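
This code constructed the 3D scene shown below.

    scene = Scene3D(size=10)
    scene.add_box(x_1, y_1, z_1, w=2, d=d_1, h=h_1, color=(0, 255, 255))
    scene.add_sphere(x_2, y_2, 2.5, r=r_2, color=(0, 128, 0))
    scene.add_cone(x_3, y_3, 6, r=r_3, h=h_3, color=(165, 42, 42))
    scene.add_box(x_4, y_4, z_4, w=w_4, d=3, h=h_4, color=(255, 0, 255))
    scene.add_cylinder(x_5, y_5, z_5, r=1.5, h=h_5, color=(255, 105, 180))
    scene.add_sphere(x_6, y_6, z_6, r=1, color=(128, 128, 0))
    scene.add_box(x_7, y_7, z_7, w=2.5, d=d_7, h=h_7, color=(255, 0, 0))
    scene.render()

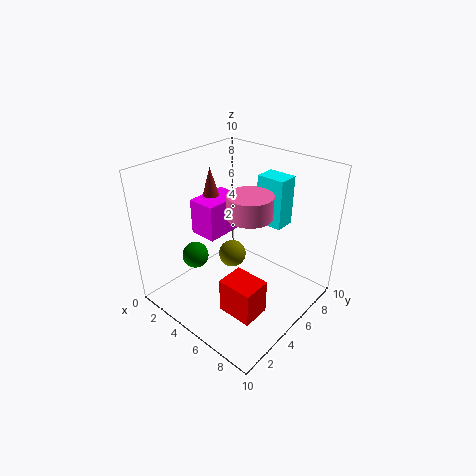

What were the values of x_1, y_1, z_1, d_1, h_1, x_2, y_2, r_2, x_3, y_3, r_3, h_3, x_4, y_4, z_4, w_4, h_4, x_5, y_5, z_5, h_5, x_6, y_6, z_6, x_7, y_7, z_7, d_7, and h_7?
x_1 = 5
y_1 = 7
z_1 = 5.5
d_1 = 1.5
h_1 = 3.5
x_2 = 1.5
y_2 = 4
r_2 = 1
x_3 = 2.5
y_3 = 5
r_3 = 1
h_3 = 3.5
x_4 = 2
y_4 = 3.5
z_4 = 5
w_4 = 2
h_4 = 2.5
x_5 = 6
y_5 = 5
z_5 = 7
h_5 = 1.5
x_6 = 4
y_6 = 5.5
z_6 = 3
x_7 = 5.5
y_7 = 2.5
z_7 = 0.5
d_7 = 2
h_7 = 2.5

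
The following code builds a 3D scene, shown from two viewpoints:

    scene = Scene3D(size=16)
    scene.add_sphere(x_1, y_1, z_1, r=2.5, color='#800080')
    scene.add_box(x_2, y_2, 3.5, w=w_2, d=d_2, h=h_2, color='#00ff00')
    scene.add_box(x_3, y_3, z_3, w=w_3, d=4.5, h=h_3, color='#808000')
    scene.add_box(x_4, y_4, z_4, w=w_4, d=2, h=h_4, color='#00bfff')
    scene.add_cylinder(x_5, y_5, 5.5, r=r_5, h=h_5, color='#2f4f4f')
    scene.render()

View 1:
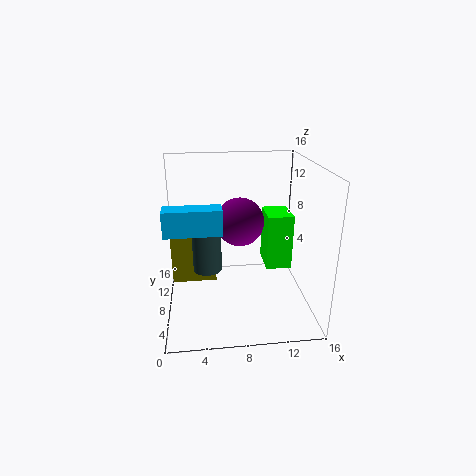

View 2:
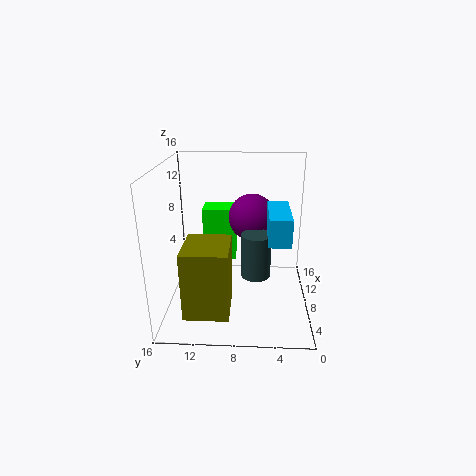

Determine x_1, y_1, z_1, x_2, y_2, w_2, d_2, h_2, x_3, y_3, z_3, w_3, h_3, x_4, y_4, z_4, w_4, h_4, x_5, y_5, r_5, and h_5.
x_1 = 8, y_1 = 6.5, z_1 = 10.5, x_2 = 11.5, y_2 = 8.5, w_2 = 3, d_2 = 4, h_2 = 6.5, x_3 = 0.5, y_3 = 8.5, z_3 = 2.5, w_3 = 5, h_3 = 7, x_4 = 0.5, y_4 = 3, z_4 = 10.5, w_4 = 5.5, h_4 = 2.5, x_5 = 4.5, y_5 = 6, r_5 = 1.5, h_5 = 4.5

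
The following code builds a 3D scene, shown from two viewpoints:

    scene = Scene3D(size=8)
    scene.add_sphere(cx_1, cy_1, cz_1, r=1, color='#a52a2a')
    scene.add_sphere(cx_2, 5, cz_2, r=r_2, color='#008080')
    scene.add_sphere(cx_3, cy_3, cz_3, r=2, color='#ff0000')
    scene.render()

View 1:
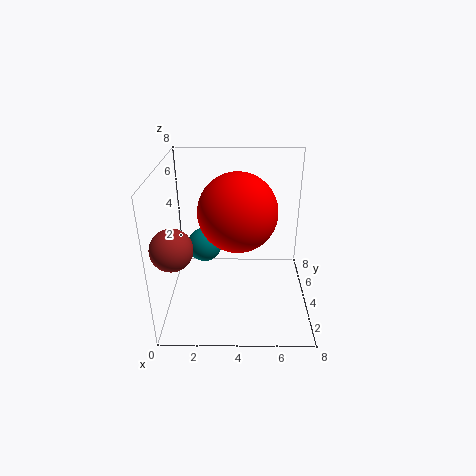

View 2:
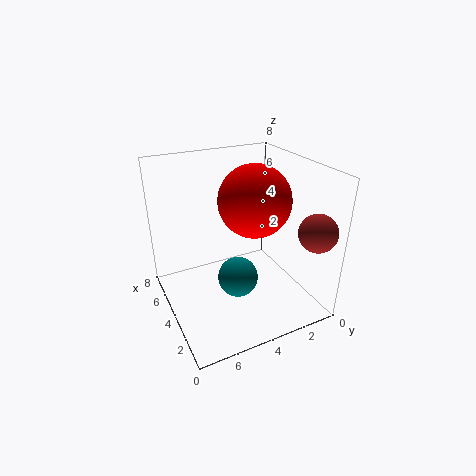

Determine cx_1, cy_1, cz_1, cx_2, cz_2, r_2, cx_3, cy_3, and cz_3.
cx_1 = 1
cy_1 = 1
cz_1 = 5
cx_2 = 2
cz_2 = 3
r_2 = 1
cx_3 = 4
cy_3 = 3
cz_3 = 6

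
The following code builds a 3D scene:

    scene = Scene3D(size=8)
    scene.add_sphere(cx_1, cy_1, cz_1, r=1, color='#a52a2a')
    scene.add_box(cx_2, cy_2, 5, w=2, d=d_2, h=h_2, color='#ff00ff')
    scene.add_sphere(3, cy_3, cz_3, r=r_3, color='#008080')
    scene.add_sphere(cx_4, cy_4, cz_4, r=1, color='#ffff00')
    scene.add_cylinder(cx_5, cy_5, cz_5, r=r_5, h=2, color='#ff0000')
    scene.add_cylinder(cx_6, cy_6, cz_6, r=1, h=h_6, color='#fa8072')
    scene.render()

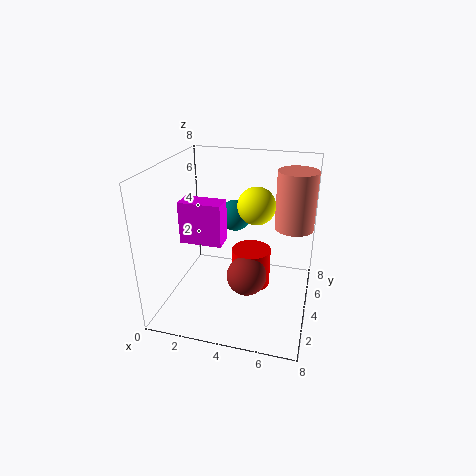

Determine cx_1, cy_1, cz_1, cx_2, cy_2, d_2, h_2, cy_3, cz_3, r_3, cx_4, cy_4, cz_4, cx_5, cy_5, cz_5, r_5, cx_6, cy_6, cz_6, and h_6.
cx_1 = 5
cy_1 = 2
cz_1 = 3
cx_2 = 2
cy_2 = 1
d_2 = 1
h_2 = 2
cy_3 = 7
cz_3 = 4
r_3 = 1
cx_4 = 5
cy_4 = 4
cz_4 = 6
cx_5 = 5
cy_5 = 3
cz_5 = 2
r_5 = 1
cx_6 = 7
cy_6 = 4
cz_6 = 5
h_6 = 3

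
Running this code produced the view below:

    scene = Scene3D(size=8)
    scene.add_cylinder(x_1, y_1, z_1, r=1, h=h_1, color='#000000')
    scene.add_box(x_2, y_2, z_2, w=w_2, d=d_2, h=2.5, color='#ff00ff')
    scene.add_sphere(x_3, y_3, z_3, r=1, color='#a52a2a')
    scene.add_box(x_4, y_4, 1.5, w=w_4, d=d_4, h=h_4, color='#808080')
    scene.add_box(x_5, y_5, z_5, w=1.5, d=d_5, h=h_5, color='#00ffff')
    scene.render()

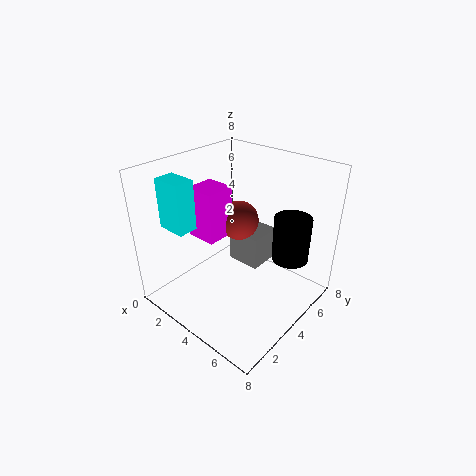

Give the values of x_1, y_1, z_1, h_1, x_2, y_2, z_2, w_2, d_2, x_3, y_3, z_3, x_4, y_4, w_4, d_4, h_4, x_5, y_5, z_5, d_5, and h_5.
x_1 = 6.5; y_1 = 5.5; z_1 = 3; h_1 = 2.5; x_2 = 3; y_2 = 1.5; z_2 = 5; w_2 = 1.5; d_2 = 1.5; x_3 = 4.5; y_3 = 3.5; z_3 = 5.5; x_4 = 2.5; y_4 = 5; w_4 = 2; d_4 = 2; h_4 = 2; x_5 = 2; y_5 = 0.5; z_5 = 5.5; d_5 = 1; h_5 = 2.5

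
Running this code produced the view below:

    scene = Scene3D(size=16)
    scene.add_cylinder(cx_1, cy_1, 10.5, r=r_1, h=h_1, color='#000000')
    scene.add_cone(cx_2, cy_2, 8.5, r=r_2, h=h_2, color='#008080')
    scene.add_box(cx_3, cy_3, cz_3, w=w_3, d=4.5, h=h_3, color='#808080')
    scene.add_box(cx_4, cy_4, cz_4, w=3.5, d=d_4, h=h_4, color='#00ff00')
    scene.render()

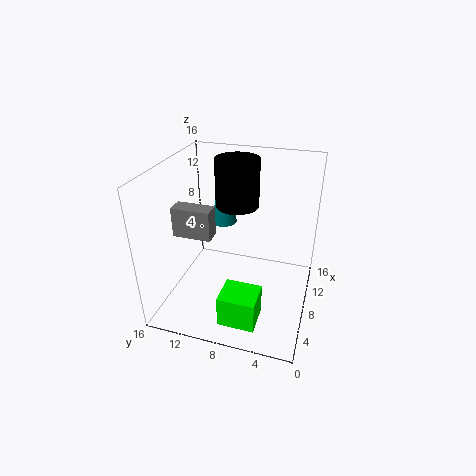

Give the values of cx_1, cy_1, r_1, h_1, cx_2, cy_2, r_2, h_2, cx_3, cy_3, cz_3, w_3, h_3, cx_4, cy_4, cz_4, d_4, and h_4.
cx_1 = 11
cy_1 = 9
r_1 = 2.5
h_1 = 5.5
cx_2 = 10.5
cy_2 = 10.5
r_2 = 1.5
h_2 = 7
cx_3 = 7
cy_3 = 11
cz_3 = 7.5
w_3 = 2
h_3 = 3.5
cx_4 = 2
cy_4 = 4.5
cz_4 = 0.5
d_4 = 4
h_4 = 3.5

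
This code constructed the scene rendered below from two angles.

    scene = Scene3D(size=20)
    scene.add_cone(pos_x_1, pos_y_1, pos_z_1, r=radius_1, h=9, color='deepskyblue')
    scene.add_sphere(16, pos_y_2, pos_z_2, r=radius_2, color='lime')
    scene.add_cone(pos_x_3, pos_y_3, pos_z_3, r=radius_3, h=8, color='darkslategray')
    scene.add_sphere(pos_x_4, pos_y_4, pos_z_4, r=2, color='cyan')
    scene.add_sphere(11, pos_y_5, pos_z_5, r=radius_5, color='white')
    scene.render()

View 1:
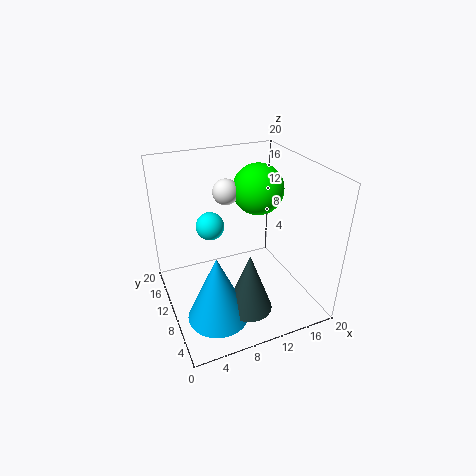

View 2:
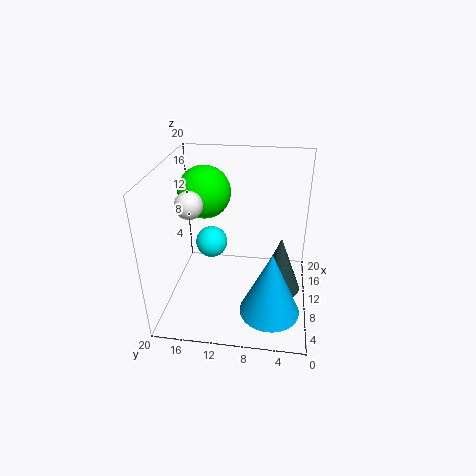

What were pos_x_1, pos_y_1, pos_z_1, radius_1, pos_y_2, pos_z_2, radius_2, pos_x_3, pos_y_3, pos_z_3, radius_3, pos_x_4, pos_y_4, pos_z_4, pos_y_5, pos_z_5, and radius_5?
pos_x_1 = 5, pos_y_1 = 5, pos_z_1 = 2, radius_1 = 4, pos_y_2 = 16, pos_z_2 = 14, radius_2 = 4, pos_x_3 = 9, pos_y_3 = 4, pos_z_3 = 3, radius_3 = 3, pos_x_4 = 7, pos_y_4 = 13, pos_z_4 = 11, pos_y_5 = 17, pos_z_5 = 14, radius_5 = 2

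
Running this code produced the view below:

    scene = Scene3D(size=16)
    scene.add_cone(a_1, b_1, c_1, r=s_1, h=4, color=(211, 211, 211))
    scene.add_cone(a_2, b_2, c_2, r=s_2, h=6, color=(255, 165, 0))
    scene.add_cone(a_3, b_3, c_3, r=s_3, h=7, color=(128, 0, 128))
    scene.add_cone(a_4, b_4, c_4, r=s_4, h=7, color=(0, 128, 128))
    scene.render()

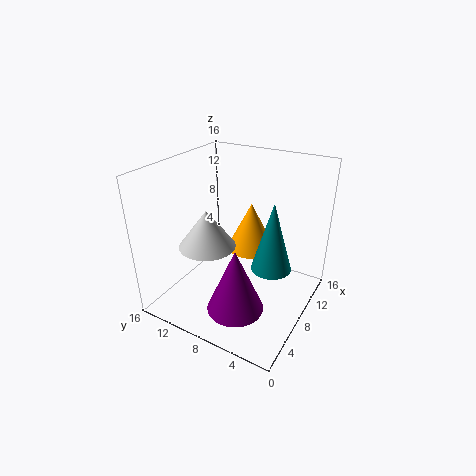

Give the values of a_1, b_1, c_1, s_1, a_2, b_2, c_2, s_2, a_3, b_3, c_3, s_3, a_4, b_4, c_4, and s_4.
a_1 = 5, b_1 = 10, c_1 = 8, s_1 = 3, a_2 = 13, b_2 = 9, c_2 = 4, s_2 = 3, a_3 = 4, b_3 = 6, c_3 = 2, s_3 = 3, a_4 = 6, b_4 = 3, c_4 = 7, s_4 = 2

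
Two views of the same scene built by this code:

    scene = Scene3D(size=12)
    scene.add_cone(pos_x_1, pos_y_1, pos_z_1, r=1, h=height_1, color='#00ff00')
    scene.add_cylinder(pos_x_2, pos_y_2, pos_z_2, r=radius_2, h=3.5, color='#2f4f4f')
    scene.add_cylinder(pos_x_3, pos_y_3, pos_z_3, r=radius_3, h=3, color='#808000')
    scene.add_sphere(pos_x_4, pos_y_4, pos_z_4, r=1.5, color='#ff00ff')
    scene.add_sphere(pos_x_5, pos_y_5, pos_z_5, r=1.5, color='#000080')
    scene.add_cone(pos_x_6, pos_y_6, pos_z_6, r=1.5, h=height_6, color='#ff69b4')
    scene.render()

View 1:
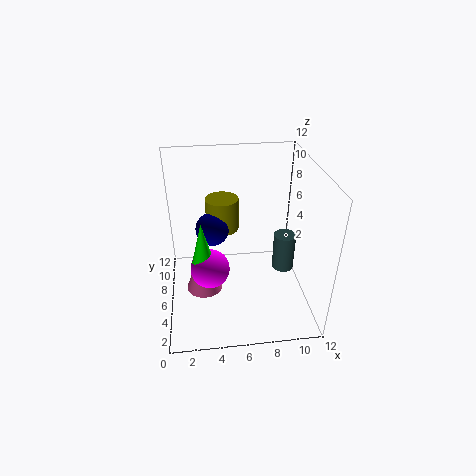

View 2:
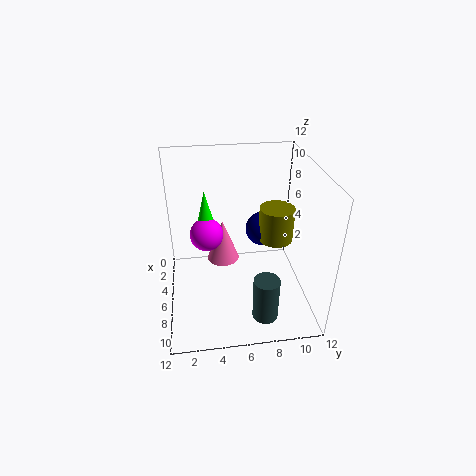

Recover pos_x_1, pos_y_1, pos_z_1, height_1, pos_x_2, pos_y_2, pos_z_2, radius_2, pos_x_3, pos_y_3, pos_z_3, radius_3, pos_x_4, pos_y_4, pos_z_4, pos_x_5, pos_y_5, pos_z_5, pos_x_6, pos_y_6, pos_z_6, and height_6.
pos_x_1 = 3; pos_y_1 = 3.5; pos_z_1 = 5; height_1 = 4; pos_x_2 = 10.5; pos_y_2 = 7.5; pos_z_2 = 1.5; radius_2 = 1; pos_x_3 = 5; pos_y_3 = 9.5; pos_z_3 = 5; radius_3 = 1.5; pos_x_4 = 3.5; pos_y_4 = 3.5; pos_z_4 = 5; pos_x_5 = 4; pos_y_5 = 8.5; pos_z_5 = 5.5; pos_x_6 = 3; pos_y_6 = 5; pos_z_6 = 2; height_6 = 4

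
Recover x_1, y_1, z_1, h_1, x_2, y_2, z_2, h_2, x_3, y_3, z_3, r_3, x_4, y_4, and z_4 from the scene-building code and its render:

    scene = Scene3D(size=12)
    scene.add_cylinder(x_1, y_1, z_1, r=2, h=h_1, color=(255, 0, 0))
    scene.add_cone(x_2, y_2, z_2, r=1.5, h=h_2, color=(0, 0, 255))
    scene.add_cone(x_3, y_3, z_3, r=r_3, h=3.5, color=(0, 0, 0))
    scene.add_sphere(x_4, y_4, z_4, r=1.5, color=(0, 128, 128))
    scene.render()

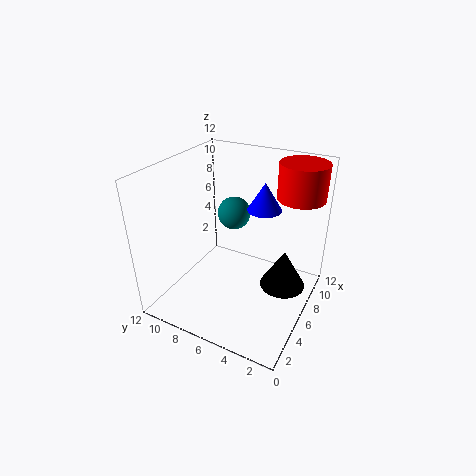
x_1 = 9.5; y_1 = 2; z_1 = 9; h_1 = 3; x_2 = 9; y_2 = 5; z_2 = 7.5; h_2 = 2.5; x_3 = 8; y_3 = 2.5; z_3 = 1; r_3 = 2; x_4 = 9; y_4 = 8; z_4 = 6.5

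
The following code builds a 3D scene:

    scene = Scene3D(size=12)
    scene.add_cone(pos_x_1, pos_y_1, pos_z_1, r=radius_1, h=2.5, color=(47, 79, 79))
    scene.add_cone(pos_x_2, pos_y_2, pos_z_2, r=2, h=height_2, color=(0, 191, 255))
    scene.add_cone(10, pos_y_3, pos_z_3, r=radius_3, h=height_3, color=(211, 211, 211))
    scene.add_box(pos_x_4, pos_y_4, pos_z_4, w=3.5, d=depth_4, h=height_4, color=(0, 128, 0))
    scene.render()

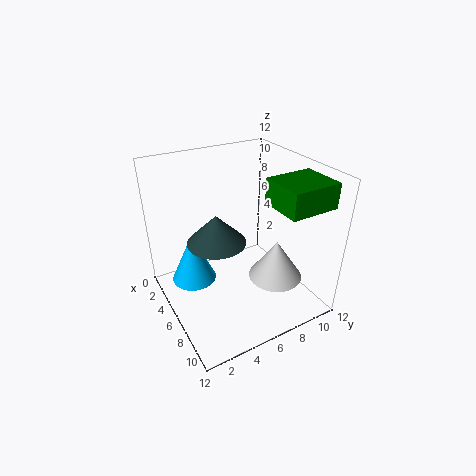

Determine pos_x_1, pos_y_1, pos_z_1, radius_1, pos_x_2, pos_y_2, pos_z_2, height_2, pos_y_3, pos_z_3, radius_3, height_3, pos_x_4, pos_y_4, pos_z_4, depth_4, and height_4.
pos_x_1 = 5; pos_y_1 = 4.5; pos_z_1 = 5.5; radius_1 = 2.5; pos_x_2 = 3; pos_y_2 = 3; pos_z_2 = 1; height_2 = 4.5; pos_y_3 = 7; pos_z_3 = 4.5; radius_3 = 2; height_3 = 3; pos_x_4 = 7.5; pos_y_4 = 7.5; pos_z_4 = 9.5; depth_4 = 4; height_4 = 2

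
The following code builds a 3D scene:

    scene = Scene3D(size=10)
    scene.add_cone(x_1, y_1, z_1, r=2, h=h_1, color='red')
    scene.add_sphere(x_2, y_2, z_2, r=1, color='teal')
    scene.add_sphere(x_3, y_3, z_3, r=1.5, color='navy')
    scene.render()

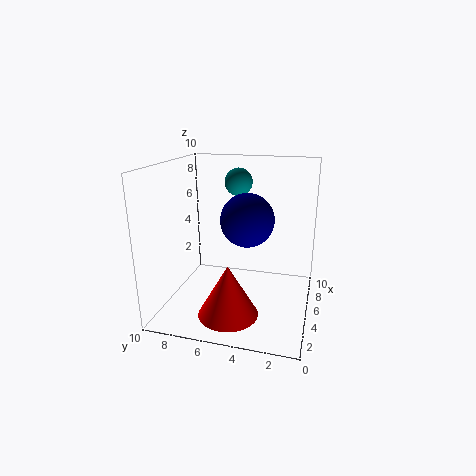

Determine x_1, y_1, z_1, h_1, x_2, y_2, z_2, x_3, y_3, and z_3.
x_1 = 2.5, y_1 = 5, z_1 = 0.5, h_1 = 3.5, x_2 = 7, y_2 = 5.5, z_2 = 8.5, x_3 = 1.5, y_3 = 3.5, z_3 = 7.5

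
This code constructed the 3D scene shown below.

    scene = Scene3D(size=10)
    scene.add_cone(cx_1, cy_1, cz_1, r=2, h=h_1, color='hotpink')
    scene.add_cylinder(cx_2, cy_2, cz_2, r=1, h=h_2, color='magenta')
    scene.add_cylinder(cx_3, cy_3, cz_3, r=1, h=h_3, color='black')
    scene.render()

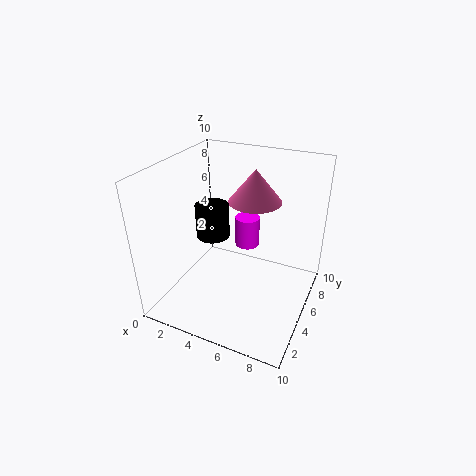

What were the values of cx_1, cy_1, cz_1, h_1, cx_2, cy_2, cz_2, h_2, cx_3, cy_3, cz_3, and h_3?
cx_1 = 5; cy_1 = 8; cz_1 = 6.5; h_1 = 2.5; cx_2 = 4; cy_2 = 9; cz_2 = 2; h_2 = 2.5; cx_3 = 4.5; cy_3 = 2.5; cz_3 = 6.5; h_3 = 2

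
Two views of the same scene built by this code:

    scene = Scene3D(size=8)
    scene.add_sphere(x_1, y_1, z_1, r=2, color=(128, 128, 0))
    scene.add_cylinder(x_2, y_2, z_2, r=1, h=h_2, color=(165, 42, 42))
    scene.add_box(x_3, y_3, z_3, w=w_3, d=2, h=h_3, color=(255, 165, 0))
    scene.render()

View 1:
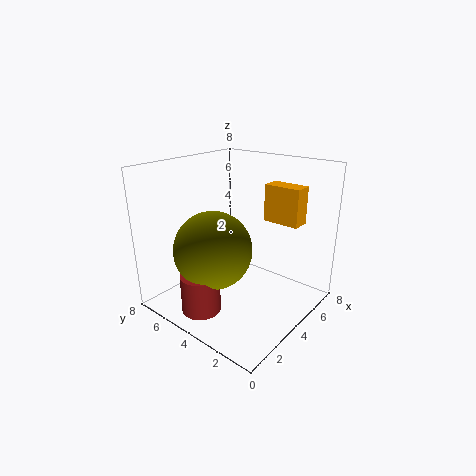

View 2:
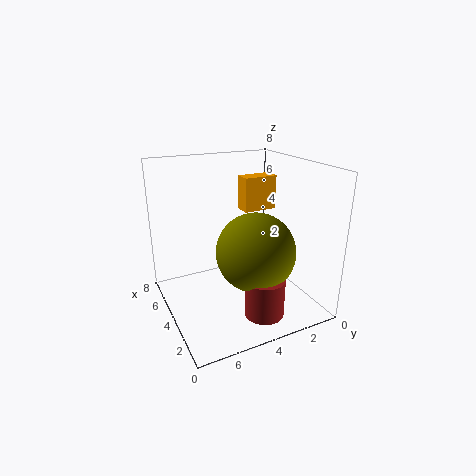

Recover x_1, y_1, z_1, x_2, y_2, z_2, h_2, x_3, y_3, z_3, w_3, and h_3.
x_1 = 2, y_1 = 4, z_1 = 4, x_2 = 1, y_2 = 4, z_2 = 1, h_2 = 2, x_3 = 5, y_3 = 1, z_3 = 5, w_3 = 1, h_3 = 2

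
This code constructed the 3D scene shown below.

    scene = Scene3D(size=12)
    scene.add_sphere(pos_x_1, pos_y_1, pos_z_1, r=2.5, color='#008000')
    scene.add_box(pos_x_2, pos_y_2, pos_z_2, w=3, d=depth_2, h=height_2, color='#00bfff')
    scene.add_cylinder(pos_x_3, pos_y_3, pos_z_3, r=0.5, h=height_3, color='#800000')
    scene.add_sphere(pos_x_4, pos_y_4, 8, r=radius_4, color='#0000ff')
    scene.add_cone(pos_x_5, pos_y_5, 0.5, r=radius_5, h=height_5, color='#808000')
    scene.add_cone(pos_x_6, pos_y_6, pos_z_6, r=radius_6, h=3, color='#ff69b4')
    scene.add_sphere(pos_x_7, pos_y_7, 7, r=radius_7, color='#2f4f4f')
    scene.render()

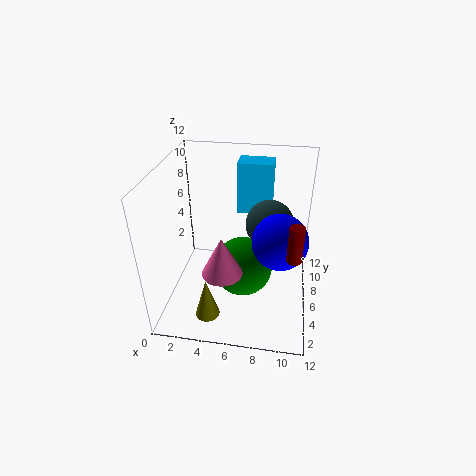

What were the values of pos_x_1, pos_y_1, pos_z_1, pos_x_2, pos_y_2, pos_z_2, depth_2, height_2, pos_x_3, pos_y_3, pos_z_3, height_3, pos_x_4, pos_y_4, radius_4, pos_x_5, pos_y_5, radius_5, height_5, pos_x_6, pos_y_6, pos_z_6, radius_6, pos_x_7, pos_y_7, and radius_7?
pos_x_1 = 6.5
pos_y_1 = 5.5
pos_z_1 = 3.5
pos_x_2 = 5.5
pos_y_2 = 8.5
pos_z_2 = 7
depth_2 = 2
height_2 = 4.5
pos_x_3 = 10.5
pos_y_3 = 1
pos_z_3 = 8
height_3 = 2.5
pos_x_4 = 9.5
pos_y_4 = 3
radius_4 = 2
pos_x_5 = 4
pos_y_5 = 2.5
radius_5 = 1
height_5 = 3.5
pos_x_6 = 5.5
pos_y_6 = 2
pos_z_6 = 5.5
radius_6 = 1.5
pos_x_7 = 8.5
pos_y_7 = 7
radius_7 = 2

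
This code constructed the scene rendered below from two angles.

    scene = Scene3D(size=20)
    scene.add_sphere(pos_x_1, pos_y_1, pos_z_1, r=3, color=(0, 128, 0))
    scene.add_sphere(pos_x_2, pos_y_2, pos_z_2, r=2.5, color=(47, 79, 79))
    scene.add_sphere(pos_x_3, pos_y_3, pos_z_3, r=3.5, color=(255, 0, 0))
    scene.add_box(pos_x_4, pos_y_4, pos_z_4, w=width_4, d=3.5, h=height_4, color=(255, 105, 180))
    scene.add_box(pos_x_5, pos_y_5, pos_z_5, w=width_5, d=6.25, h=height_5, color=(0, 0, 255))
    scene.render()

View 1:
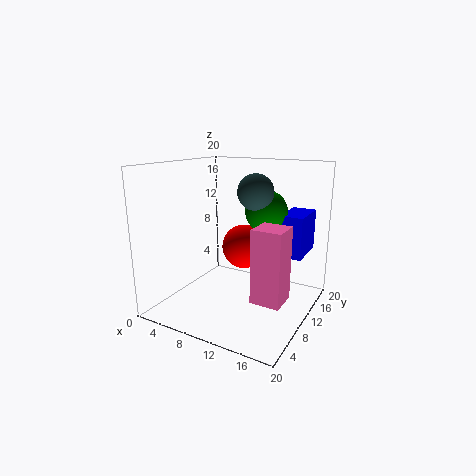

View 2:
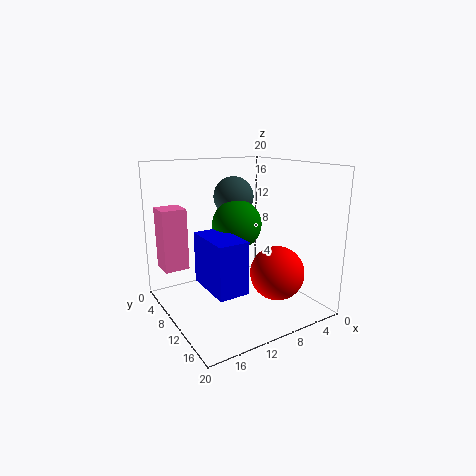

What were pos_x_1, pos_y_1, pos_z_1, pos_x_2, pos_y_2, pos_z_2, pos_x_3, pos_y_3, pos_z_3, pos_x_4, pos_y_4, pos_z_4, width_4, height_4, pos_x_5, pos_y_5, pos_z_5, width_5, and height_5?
pos_x_1 = 12.5; pos_y_1 = 13.75; pos_z_1 = 13.25; pos_x_2 = 11.75; pos_y_2 = 11.75; pos_z_2 = 16.25; pos_x_3 = 7.75; pos_y_3 = 16; pos_z_3 = 6.5; pos_x_4 = 15.75; pos_y_4 = 2.5; pos_z_4 = 5.25; width_4 = 3.5; height_4 = 8.75; pos_x_5 = 14.5; pos_y_5 = 13.25; pos_z_5 = 7; width_5 = 3.5; height_5 = 6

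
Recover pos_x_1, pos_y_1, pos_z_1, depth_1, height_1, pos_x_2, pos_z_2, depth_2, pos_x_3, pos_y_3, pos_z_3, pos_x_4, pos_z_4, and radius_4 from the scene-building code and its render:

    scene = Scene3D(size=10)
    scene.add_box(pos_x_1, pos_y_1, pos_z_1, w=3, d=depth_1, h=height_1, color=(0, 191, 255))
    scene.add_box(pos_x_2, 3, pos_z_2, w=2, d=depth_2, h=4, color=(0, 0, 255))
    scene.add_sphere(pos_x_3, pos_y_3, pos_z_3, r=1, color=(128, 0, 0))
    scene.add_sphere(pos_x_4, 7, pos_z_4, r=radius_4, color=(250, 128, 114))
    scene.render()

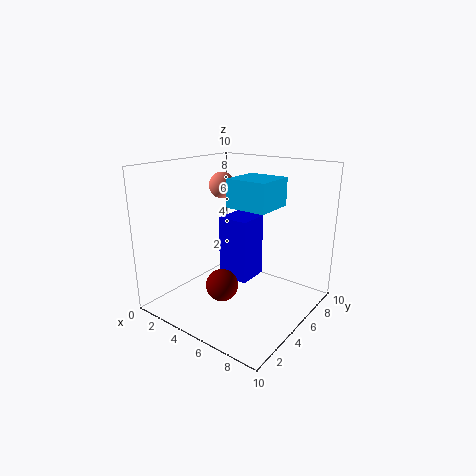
pos_x_1 = 4, pos_y_1 = 5, pos_z_1 = 7, depth_1 = 3, height_1 = 2, pos_x_2 = 5, pos_z_2 = 3, depth_2 = 2, pos_x_3 = 6, pos_y_3 = 2, pos_z_3 = 3, pos_x_4 = 2, pos_z_4 = 8, radius_4 = 1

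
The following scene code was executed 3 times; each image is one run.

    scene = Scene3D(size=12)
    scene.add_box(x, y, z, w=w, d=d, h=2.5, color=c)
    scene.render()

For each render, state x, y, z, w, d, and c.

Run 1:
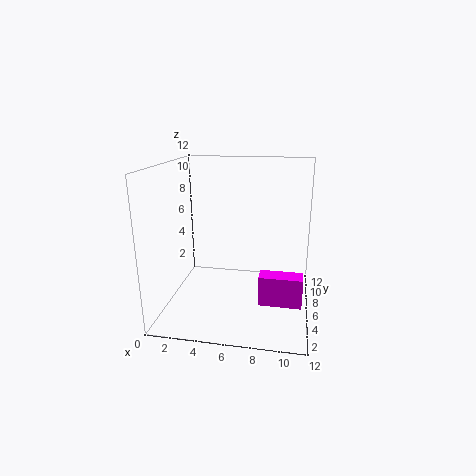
x = 8, y = 4, z = 1, w = 3.5, d = 1.5, c = 'magenta'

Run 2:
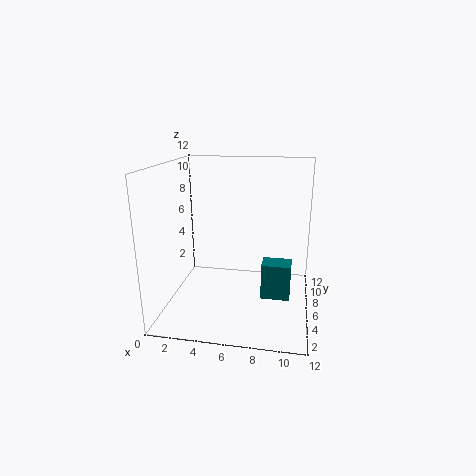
x = 8.5, y = 1, z = 3.5, w = 2, d = 1.5, c = 'teal'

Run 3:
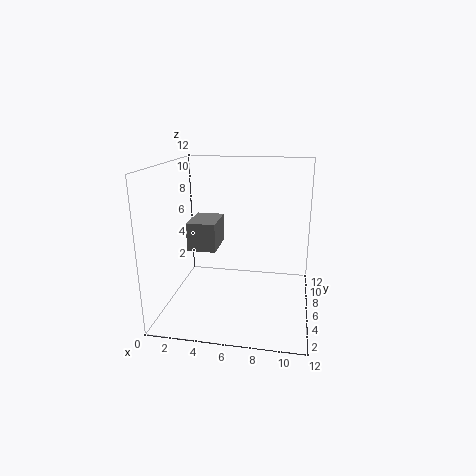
x = 1.5, y = 6, z = 4.5, w = 2.5, d = 3.5, c = 'gray'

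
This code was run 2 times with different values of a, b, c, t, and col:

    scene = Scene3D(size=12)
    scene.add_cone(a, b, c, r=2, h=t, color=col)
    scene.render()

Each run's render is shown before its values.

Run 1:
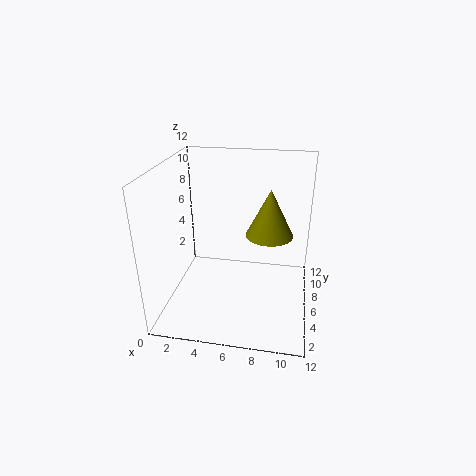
a = 8.5; b = 7; c = 6; t = 4; col = 'olive'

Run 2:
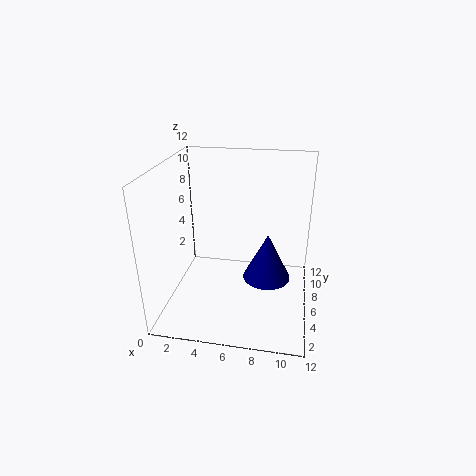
a = 8.5; b = 6; c = 2.5; t = 4; col = 'navy'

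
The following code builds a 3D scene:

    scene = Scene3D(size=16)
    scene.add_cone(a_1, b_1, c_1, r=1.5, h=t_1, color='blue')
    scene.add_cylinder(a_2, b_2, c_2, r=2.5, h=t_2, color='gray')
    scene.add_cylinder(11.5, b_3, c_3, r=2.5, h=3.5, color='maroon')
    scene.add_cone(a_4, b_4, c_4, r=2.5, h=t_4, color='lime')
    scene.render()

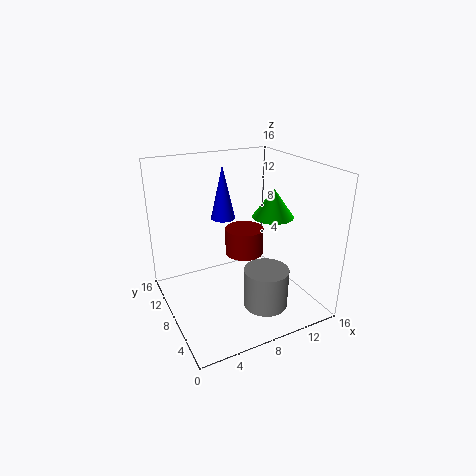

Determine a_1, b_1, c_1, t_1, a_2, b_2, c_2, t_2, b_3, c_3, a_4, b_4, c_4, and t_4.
a_1 = 8.5
b_1 = 13
c_1 = 8.5
t_1 = 6.5
a_2 = 10
b_2 = 5
c_2 = 0.5
t_2 = 4.5
b_3 = 13
c_3 = 3
a_4 = 13.5
b_4 = 9.5
c_4 = 9
t_4 = 3.5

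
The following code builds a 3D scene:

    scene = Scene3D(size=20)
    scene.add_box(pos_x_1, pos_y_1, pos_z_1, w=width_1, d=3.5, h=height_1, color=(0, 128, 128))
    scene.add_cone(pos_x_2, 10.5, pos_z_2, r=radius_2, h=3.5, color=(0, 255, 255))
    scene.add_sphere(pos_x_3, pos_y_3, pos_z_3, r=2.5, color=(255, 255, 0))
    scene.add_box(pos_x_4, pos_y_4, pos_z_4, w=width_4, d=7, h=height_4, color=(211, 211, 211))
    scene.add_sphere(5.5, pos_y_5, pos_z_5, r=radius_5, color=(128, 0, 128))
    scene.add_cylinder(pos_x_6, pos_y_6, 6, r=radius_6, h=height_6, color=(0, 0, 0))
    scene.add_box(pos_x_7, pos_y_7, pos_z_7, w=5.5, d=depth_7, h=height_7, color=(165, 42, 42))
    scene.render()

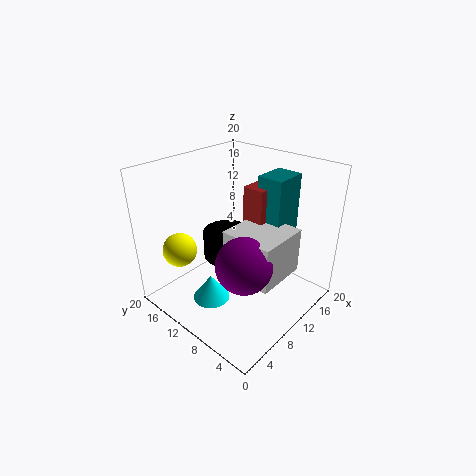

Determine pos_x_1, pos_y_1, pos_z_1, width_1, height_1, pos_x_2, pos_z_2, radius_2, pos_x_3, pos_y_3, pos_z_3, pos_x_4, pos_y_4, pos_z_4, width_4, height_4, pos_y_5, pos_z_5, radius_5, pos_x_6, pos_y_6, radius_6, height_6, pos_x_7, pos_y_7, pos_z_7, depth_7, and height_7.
pos_x_1 = 11.5
pos_y_1 = 4.5
pos_z_1 = 11
width_1 = 4.5
height_1 = 8
pos_x_2 = 5
pos_z_2 = 2.5
radius_2 = 2.5
pos_x_3 = 5.5
pos_y_3 = 17.5
pos_z_3 = 7
pos_x_4 = 6
pos_y_4 = 2
pos_z_4 = 7
width_4 = 7
height_4 = 6
pos_y_5 = 5
pos_z_5 = 10
radius_5 = 3.5
pos_x_6 = 10.5
pos_y_6 = 12.5
radius_6 = 3.5
height_6 = 4
pos_x_7 = 10.5
pos_y_7 = 6.5
pos_z_7 = 12
depth_7 = 3
height_7 = 5.5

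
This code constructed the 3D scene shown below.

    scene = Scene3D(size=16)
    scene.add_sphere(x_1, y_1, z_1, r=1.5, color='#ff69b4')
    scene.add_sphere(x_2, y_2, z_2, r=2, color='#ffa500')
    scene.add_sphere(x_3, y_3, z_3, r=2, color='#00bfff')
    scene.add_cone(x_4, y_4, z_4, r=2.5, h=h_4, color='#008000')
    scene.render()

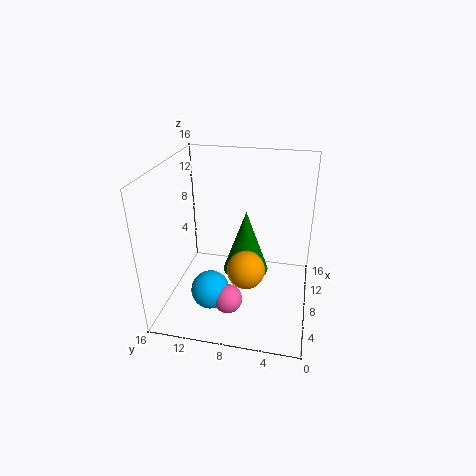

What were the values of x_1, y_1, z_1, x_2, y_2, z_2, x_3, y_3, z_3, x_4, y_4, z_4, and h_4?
x_1 = 3; y_1 = 8; z_1 = 3.5; x_2 = 5; y_2 = 6.5; z_2 = 6; x_3 = 3.5; y_3 = 10; z_3 = 4; x_4 = 7.5; y_4 = 7; z_4 = 4.5; h_4 = 7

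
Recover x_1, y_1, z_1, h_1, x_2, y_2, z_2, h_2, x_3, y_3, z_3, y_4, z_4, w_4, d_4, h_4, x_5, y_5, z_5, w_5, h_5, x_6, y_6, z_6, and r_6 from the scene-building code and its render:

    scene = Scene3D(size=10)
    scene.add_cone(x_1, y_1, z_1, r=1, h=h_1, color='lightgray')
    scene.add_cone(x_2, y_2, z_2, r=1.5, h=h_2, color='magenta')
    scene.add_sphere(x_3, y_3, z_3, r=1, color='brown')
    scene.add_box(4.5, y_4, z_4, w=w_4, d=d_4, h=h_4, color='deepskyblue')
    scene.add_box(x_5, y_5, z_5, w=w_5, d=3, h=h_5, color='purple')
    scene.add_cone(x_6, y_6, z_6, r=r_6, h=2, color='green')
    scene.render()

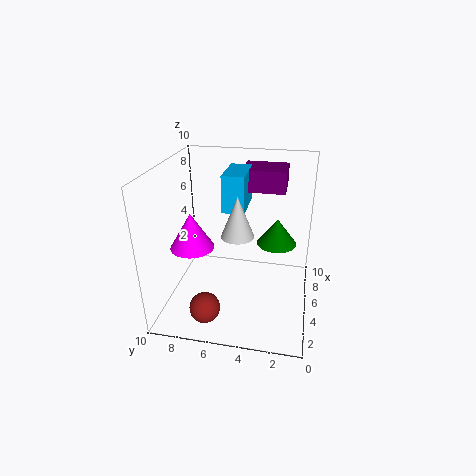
x_1 = 2.5, y_1 = 4.5, z_1 = 6.5, h_1 = 2.5, x_2 = 4, y_2 = 8, z_2 = 4.5, h_2 = 2.5, x_3 = 1.5, y_3 = 6.5, z_3 = 1.5, y_4 = 4.5, z_4 = 7, w_4 = 3, d_4 = 1.5, h_4 = 2.5, x_5 = 6, y_5 = 2, z_5 = 8, w_5 = 2.5, h_5 = 1.5, x_6 = 7.5, y_6 = 2.5, z_6 = 3.5, r_6 = 1.5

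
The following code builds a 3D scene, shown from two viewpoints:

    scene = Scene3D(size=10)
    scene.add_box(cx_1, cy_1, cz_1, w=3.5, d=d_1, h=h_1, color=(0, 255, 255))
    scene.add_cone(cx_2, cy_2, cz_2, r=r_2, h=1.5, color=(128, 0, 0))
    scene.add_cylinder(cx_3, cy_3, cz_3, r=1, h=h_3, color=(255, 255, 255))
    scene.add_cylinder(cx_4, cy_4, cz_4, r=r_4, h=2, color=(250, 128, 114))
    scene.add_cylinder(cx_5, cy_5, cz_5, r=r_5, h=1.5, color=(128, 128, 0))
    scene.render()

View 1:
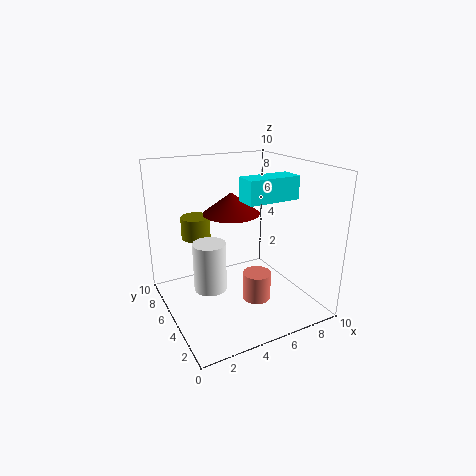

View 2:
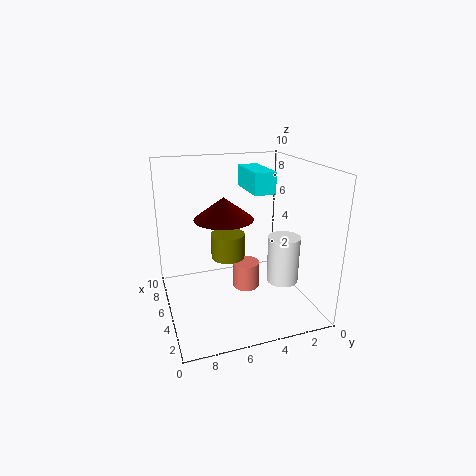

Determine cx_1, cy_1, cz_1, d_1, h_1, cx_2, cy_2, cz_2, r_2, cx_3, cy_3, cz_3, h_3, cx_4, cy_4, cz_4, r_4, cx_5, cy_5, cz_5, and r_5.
cx_1 = 4.5; cy_1 = 2.5; cz_1 = 8; d_1 = 1.5; h_1 = 1.5; cx_2 = 5; cy_2 = 6; cz_2 = 6.5; r_2 = 2; cx_3 = 2; cy_3 = 3; cz_3 = 3; h_3 = 3; cx_4 = 6; cy_4 = 4; cz_4 = 0.5; r_4 = 1; cx_5 = 2.5; cy_5 = 6.5; cz_5 = 5; r_5 = 1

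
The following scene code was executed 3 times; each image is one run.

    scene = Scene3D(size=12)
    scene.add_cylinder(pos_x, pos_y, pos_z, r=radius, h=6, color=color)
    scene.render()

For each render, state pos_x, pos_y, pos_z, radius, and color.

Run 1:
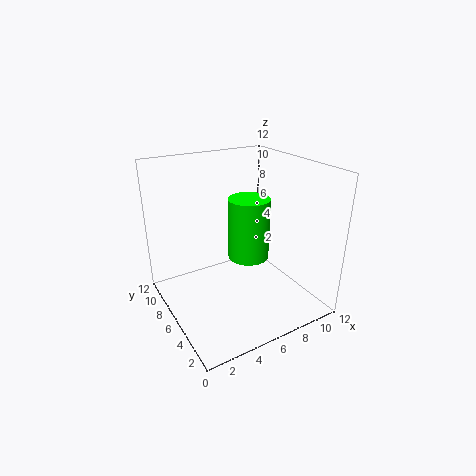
pos_x = 9, pos_y = 9, pos_z = 2, radius = 2, color = 'lime'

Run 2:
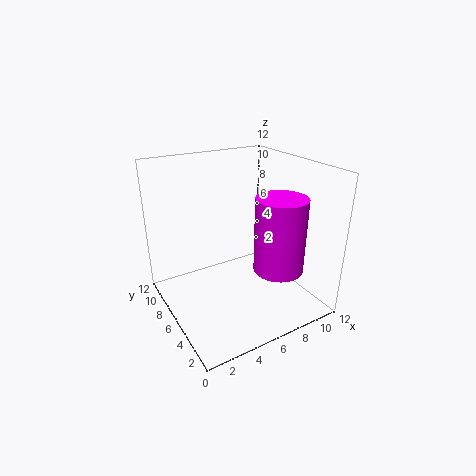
pos_x = 8, pos_y = 3, pos_z = 4, radius = 2, color = 'magenta'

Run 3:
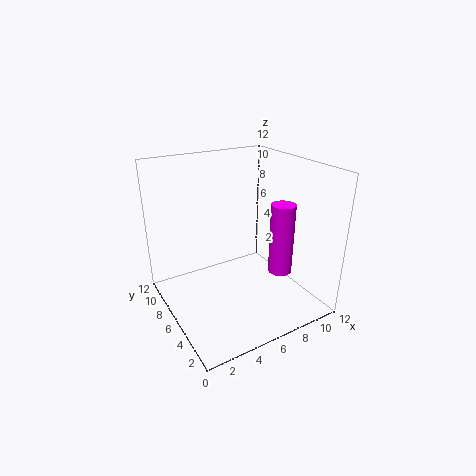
pos_x = 9, pos_y = 4, pos_z = 3, radius = 1, color = 'magenta'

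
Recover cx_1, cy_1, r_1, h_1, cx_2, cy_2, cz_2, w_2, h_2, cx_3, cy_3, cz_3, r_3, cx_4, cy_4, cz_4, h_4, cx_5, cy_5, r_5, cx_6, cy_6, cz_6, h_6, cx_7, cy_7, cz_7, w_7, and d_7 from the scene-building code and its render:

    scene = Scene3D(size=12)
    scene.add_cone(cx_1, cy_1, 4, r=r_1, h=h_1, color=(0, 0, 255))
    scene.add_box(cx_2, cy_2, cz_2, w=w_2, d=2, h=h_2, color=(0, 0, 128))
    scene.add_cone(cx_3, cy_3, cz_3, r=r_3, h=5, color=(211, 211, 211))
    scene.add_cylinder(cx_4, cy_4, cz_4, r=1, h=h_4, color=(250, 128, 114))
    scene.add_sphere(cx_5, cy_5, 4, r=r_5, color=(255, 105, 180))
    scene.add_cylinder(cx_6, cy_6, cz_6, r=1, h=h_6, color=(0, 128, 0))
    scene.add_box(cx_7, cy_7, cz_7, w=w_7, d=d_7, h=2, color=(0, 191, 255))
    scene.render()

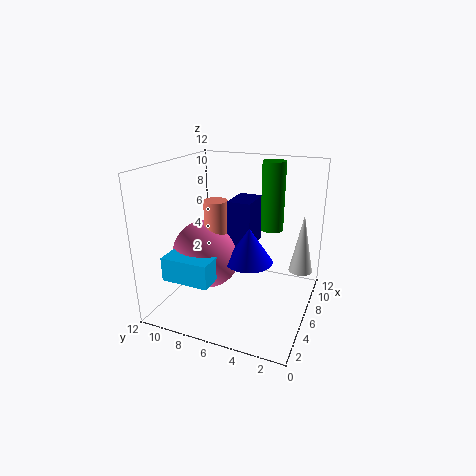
cx_1 = 6; cy_1 = 5; r_1 = 2; h_1 = 3; cx_2 = 6; cy_2 = 5; cz_2 = 5; w_2 = 3; h_2 = 4; cx_3 = 8; cy_3 = 1; cz_3 = 3; r_3 = 1; cx_4 = 6; cy_4 = 8; cz_4 = 5; h_4 = 4; cx_5 = 6; cy_5 = 9; r_5 = 3; cx_6 = 9; cy_6 = 4; cz_6 = 6; h_6 = 6; cx_7 = 2; cy_7 = 7; cz_7 = 3; w_7 = 4; d_7 = 4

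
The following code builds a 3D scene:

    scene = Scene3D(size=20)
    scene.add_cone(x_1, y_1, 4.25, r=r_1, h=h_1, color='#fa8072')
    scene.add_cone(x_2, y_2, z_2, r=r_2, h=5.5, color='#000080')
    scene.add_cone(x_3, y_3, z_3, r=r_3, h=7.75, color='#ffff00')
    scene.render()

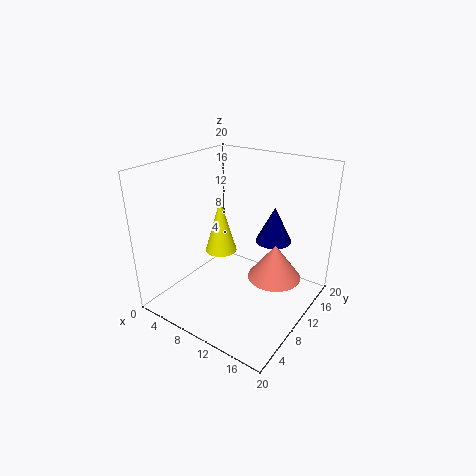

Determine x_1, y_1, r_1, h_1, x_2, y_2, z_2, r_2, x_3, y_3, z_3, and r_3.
x_1 = 14.75; y_1 = 12.25; r_1 = 3.75; h_1 = 5; x_2 = 12; y_2 = 16.75; z_2 = 7.25; r_2 = 2.75; x_3 = 7; y_3 = 10; z_3 = 7.25; r_3 = 2.25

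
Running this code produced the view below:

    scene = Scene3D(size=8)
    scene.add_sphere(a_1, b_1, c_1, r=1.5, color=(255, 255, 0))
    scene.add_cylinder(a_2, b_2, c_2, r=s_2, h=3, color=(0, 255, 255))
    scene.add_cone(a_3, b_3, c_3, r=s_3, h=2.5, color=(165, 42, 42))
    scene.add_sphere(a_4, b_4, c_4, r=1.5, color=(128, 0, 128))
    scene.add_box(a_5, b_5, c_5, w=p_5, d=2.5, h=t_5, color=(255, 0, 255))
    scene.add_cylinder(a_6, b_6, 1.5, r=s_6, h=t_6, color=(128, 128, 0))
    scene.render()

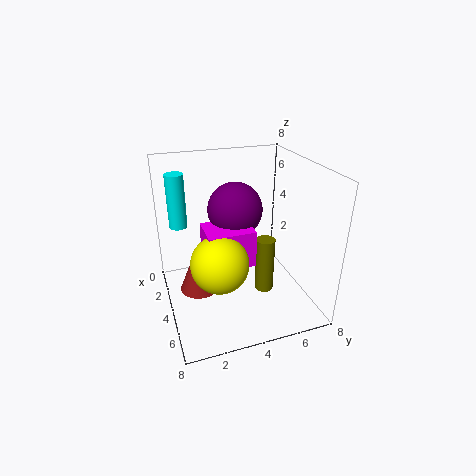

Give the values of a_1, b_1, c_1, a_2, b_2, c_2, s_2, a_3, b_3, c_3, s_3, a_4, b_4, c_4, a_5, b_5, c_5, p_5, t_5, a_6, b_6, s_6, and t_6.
a_1 = 5.5
b_1 = 2.5
c_1 = 3.5
a_2 = 2.5
b_2 = 1
c_2 = 4.5
s_2 = 0.5
a_3 = 5
b_3 = 1.5
c_3 = 2
s_3 = 1
a_4 = 3.5
b_4 = 4
c_4 = 5.5
a_5 = 3.5
b_5 = 2
c_5 = 3
p_5 = 2
t_5 = 2
a_6 = 5.5
b_6 = 5
s_6 = 0.5
t_6 = 3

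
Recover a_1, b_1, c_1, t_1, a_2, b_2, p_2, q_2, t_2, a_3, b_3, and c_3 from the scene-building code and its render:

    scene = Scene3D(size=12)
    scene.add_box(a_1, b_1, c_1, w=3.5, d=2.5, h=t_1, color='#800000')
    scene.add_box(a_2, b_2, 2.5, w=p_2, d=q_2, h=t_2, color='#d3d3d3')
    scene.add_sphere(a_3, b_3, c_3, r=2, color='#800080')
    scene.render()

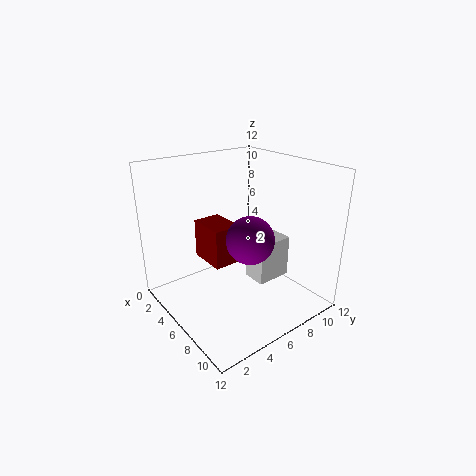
a_1 = 1.5; b_1 = 4.5; c_1 = 3; t_1 = 3.5; a_2 = 6.5; b_2 = 6.5; p_2 = 2; q_2 = 3; t_2 = 3.5; a_3 = 7; b_3 = 6.5; c_3 = 6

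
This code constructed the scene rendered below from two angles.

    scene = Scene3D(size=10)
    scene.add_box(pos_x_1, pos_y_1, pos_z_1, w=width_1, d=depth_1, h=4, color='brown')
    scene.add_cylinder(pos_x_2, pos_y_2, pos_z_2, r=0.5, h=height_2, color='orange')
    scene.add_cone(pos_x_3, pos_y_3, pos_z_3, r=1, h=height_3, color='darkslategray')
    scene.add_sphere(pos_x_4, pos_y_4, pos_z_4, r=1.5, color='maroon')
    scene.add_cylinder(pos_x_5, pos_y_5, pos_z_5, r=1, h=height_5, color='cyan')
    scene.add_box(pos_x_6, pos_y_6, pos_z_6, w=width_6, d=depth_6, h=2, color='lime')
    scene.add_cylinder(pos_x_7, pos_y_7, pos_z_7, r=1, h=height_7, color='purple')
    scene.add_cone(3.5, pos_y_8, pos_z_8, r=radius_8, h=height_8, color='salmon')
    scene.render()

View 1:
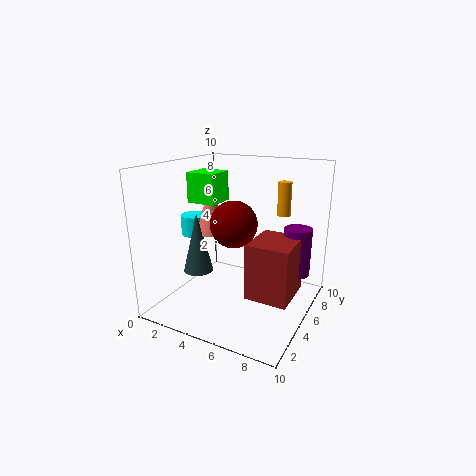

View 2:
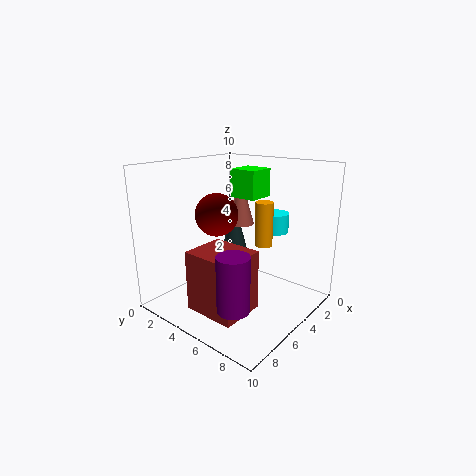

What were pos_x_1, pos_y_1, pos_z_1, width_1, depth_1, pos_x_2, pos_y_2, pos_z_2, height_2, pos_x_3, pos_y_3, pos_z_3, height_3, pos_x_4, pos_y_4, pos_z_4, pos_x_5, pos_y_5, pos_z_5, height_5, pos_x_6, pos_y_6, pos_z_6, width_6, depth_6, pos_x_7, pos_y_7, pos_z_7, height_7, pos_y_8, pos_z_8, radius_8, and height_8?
pos_x_1 = 6; pos_y_1 = 4; pos_z_1 = 1; width_1 = 3; depth_1 = 3.5; pos_x_2 = 7; pos_y_2 = 8.5; pos_z_2 = 6; height_2 = 2.5; pos_x_3 = 3; pos_y_3 = 3; pos_z_3 = 3; height_3 = 4; pos_x_4 = 5.5; pos_y_4 = 3.5; pos_z_4 = 6.5; pos_x_5 = 1; pos_y_5 = 5.5; pos_z_5 = 4.5; height_5 = 1.5; pos_x_6 = 2; pos_y_6 = 3.5; pos_z_6 = 7.5; width_6 = 2; depth_6 = 2; pos_x_7 = 8.5; pos_y_7 = 7.5; pos_z_7 = 2; height_7 = 3.5; pos_y_8 = 4; pos_z_8 = 5.5; radius_8 = 1; height_8 = 3.5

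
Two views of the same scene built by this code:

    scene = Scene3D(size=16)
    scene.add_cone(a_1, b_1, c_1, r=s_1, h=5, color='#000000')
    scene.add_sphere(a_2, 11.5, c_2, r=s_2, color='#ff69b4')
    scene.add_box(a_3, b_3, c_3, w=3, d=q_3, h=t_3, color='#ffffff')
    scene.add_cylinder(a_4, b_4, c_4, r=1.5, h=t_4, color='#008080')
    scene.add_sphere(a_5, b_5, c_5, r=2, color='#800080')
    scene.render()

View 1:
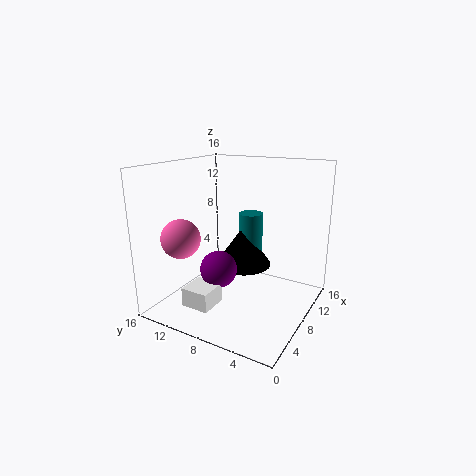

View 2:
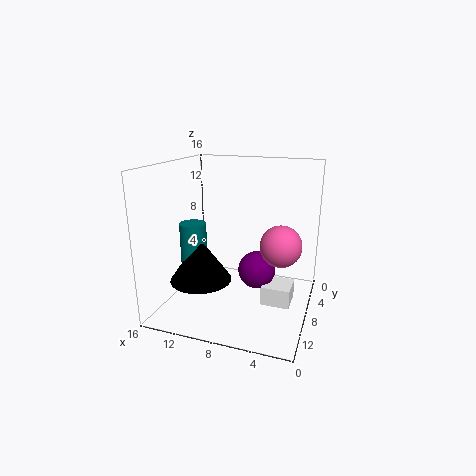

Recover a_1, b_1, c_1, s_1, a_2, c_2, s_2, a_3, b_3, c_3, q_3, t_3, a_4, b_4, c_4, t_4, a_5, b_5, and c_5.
a_1 = 12; b_1 = 9.5; c_1 = 3; s_1 = 3.5; a_2 = 2.5; c_2 = 9; s_2 = 2; a_3 = 1.5; b_3 = 8; c_3 = 2; q_3 = 3; t_3 = 2; a_4 = 13; b_4 = 9; c_4 = 3; t_4 = 6.5; a_5 = 5.5; b_5 = 9; c_5 = 5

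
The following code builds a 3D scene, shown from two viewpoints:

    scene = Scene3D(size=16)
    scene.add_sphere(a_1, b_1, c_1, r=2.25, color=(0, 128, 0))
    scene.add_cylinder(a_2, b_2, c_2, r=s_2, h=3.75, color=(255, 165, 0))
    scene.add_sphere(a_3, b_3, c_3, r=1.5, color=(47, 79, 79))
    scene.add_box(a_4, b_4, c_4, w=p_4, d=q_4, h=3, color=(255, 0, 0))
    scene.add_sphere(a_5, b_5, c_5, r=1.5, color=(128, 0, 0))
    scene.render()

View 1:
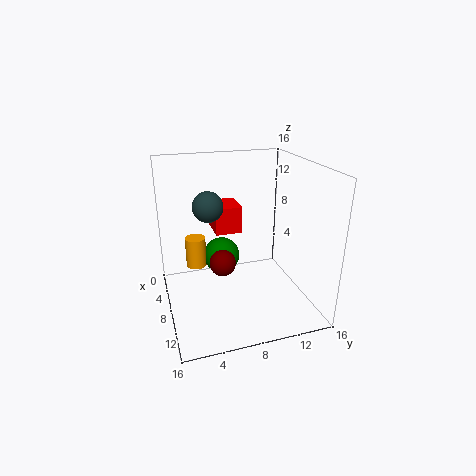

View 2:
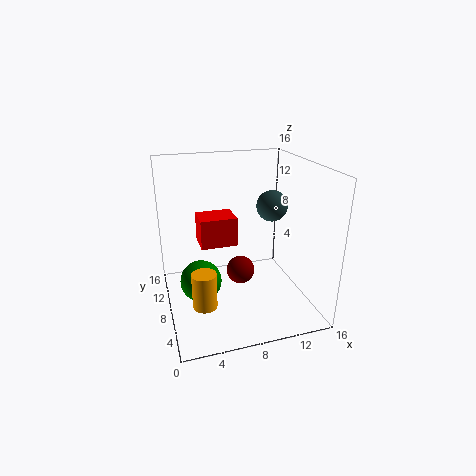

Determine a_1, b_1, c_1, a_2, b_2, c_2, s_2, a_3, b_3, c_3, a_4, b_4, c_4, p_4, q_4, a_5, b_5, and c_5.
a_1 = 3.5, b_1 = 7.25, c_1 = 3.75, a_2 = 3.25, b_2 = 4, c_2 = 2.75, s_2 = 1.25, a_3 = 10.25, b_3 = 4.25, c_3 = 12.75, a_4 = 3.5, b_4 = 5.75, c_4 = 8.25, p_4 = 3.75, q_4 = 3, a_5 = 7.75, b_5 = 6.25, c_5 = 5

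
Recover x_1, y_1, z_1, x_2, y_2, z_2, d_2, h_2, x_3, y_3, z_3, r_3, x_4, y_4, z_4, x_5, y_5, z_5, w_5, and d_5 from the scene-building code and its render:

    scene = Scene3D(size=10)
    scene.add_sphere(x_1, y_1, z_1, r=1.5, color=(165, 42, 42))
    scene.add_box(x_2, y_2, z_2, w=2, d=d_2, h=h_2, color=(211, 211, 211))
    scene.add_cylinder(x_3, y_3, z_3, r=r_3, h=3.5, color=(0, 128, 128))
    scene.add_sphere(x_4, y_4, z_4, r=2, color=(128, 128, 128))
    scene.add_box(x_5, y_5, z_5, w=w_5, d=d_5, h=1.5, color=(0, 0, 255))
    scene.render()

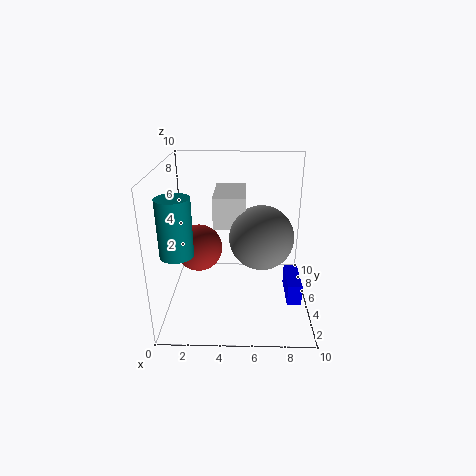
x_1 = 2.5, y_1 = 3.5, z_1 = 5, x_2 = 3.5, y_2 = 3, z_2 = 6.5, d_2 = 3.5, h_2 = 2, x_3 = 1.5, y_3 = 1.5, z_3 = 5.5, r_3 = 1, x_4 = 6.5, y_4 = 3, z_4 = 6, x_5 = 8.5, y_5 = 3.5, z_5 = 0.5, w_5 = 1, d_5 = 3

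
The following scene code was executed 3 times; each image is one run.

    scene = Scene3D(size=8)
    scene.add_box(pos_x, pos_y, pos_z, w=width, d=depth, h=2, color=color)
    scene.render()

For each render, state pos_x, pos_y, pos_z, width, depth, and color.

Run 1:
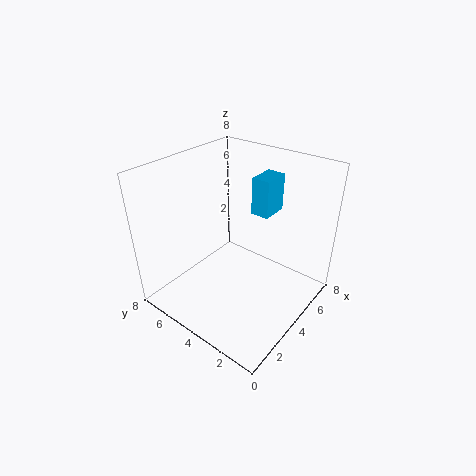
pos_x = 4.5; pos_y = 2.5; pos_z = 5.5; width = 1.5; depth = 1; color = 'deepskyblue'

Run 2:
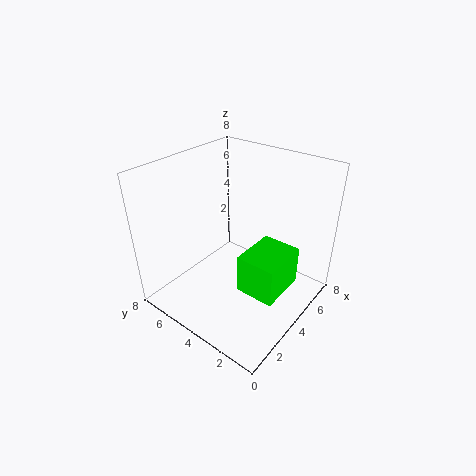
pos_x = 2; pos_y = 0.5; pos_z = 2.5; width = 2.5; depth = 2; color = 'lime'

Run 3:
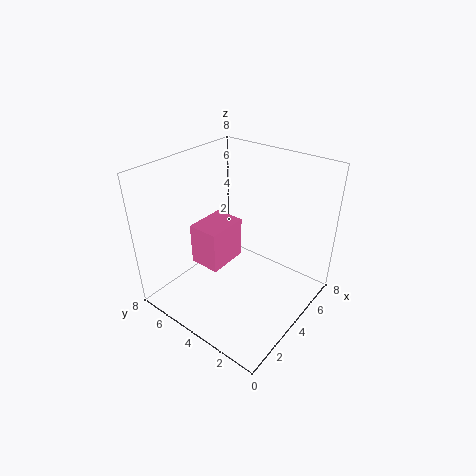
pos_x = 1; pos_y = 3; pos_z = 4; width = 2; depth = 1.5; color = 'hotpink'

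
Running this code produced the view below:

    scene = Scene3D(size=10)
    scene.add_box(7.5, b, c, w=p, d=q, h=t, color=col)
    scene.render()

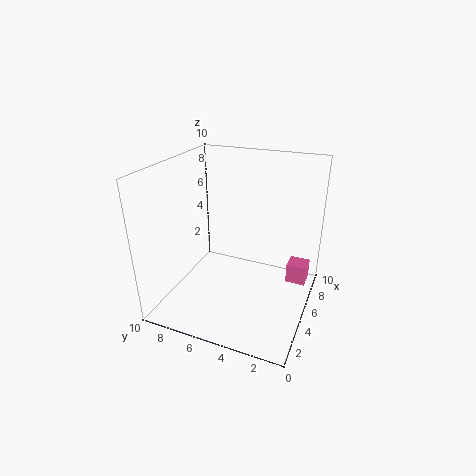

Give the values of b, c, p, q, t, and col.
b = 0.5
c = 0.5
p = 1.5
q = 1.5
t = 1.5
col = 'hotpink'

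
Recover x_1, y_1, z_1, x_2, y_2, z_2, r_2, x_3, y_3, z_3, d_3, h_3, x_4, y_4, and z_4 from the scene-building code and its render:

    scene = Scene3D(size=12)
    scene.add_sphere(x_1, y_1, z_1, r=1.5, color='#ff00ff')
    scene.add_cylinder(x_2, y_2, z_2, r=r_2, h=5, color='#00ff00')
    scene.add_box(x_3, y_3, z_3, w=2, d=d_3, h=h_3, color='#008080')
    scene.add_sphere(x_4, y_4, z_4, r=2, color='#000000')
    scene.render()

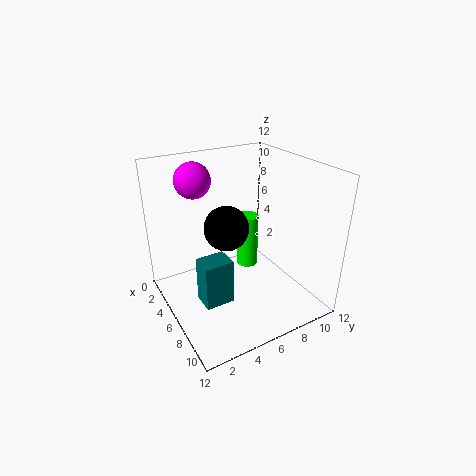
x_1 = 3
y_1 = 3.5
z_1 = 10.5
x_2 = 3.5
y_2 = 8.5
z_2 = 1.5
r_2 = 1
x_3 = 5
y_3 = 2.5
z_3 = 0.5
d_3 = 2.5
h_3 = 4
x_4 = 4
y_4 = 6
z_4 = 6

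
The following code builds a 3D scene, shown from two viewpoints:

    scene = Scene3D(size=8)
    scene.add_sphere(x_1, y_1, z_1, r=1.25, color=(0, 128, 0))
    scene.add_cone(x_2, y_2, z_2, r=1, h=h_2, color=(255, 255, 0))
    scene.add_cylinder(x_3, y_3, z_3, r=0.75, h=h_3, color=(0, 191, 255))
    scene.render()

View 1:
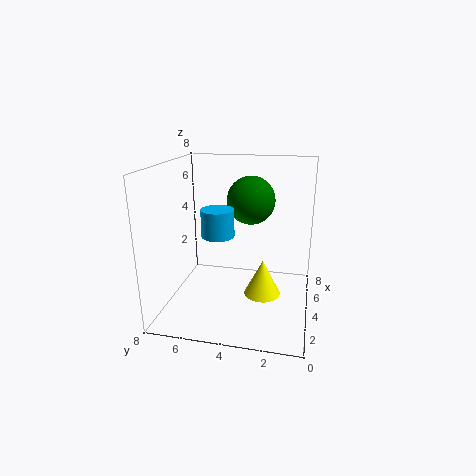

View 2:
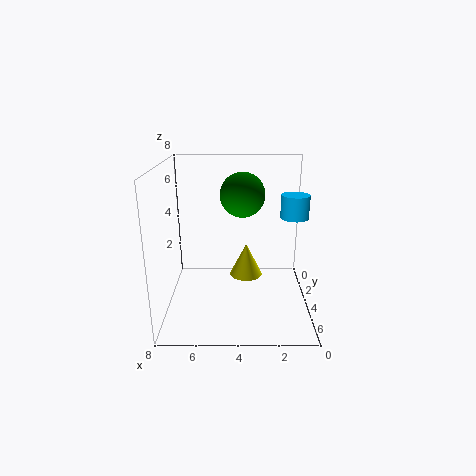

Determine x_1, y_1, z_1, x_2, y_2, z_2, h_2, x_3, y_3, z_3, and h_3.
x_1 = 3.75; y_1 = 3.25; z_1 = 6.25; x_2 = 3.5; y_2 = 2.5; z_2 = 1; h_2 = 2; x_3 = 1; y_3 = 4.25; z_3 = 5.25; h_3 = 1.25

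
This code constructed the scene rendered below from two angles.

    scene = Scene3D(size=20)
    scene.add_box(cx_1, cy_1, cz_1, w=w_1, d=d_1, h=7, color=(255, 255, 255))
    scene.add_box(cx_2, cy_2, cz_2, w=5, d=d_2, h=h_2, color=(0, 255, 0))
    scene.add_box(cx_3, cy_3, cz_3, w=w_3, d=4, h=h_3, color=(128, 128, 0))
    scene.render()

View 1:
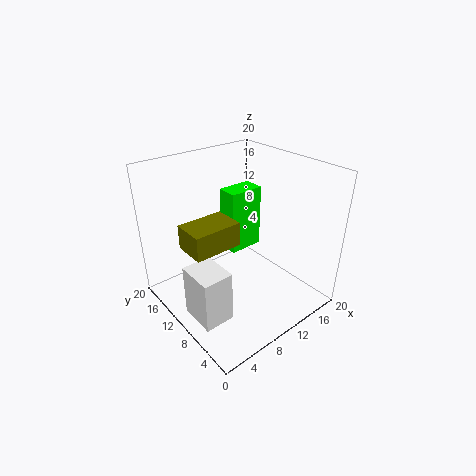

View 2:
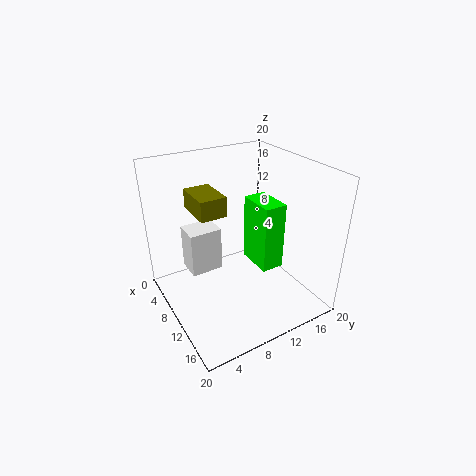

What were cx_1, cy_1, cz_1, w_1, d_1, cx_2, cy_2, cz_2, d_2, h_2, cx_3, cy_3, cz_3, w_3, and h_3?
cx_1 = 1, cy_1 = 5, cz_1 = 2, w_1 = 4, d_1 = 5, cx_2 = 10, cy_2 = 11, cz_2 = 7, d_2 = 3, h_2 = 9, cx_3 = 1, cy_3 = 6, cz_3 = 12, w_3 = 6, h_3 = 3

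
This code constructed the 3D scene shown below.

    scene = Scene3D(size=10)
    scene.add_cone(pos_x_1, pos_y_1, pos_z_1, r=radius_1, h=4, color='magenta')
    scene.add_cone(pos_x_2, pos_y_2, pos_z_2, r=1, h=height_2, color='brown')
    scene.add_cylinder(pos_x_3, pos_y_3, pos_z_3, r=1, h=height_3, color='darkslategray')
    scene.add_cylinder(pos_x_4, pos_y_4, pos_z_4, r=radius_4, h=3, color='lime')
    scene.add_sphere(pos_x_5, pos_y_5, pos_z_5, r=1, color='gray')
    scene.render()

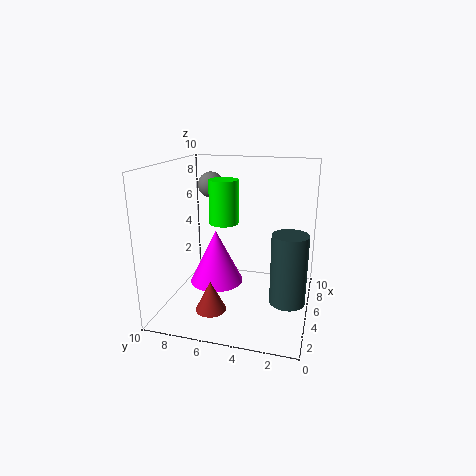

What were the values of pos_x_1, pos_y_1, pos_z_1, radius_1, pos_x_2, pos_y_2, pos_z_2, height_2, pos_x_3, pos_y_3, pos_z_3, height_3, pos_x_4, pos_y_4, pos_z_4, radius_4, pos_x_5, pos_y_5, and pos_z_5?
pos_x_1 = 6; pos_y_1 = 7; pos_z_1 = 1; radius_1 = 2; pos_x_2 = 2; pos_y_2 = 6; pos_z_2 = 1; height_2 = 2; pos_x_3 = 1; pos_y_3 = 1; pos_z_3 = 3; height_3 = 4; pos_x_4 = 5; pos_y_4 = 6; pos_z_4 = 6; radius_4 = 1; pos_x_5 = 8; pos_y_5 = 8; pos_z_5 = 8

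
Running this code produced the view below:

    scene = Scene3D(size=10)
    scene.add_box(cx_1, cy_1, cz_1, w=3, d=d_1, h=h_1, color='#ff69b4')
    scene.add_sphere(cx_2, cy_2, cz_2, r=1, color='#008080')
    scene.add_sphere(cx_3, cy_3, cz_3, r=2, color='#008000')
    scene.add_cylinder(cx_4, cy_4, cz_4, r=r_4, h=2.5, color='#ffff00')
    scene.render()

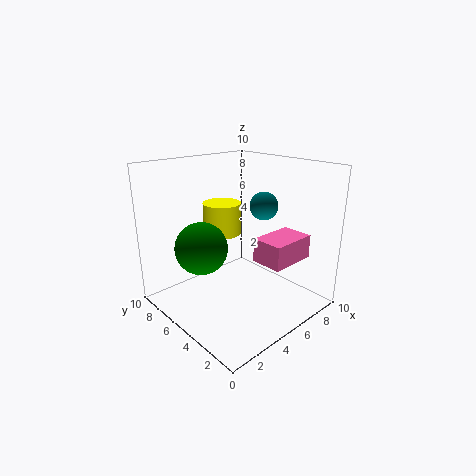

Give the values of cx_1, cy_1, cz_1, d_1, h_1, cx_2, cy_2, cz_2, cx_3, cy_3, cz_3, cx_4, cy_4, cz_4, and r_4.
cx_1 = 4
cy_1 = 0.5
cz_1 = 4.5
d_1 = 2
h_1 = 1.5
cx_2 = 7
cy_2 = 4.5
cz_2 = 7
cx_3 = 4
cy_3 = 8
cz_3 = 3.5
cx_4 = 6.5
cy_4 = 8.5
cz_4 = 4
r_4 = 1.5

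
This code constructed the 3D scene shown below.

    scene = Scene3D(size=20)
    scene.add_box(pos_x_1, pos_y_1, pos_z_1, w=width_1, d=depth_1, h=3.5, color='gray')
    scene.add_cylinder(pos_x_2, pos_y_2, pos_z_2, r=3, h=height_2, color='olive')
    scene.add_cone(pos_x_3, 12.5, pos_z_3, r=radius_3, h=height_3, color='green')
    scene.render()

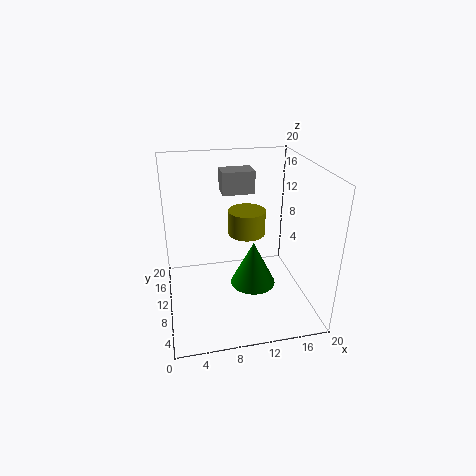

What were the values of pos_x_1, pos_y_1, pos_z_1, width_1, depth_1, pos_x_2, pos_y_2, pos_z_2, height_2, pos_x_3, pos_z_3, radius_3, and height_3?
pos_x_1 = 9; pos_y_1 = 16; pos_z_1 = 14; width_1 = 5; depth_1 = 3.5; pos_x_2 = 13; pos_y_2 = 17; pos_z_2 = 7; height_2 = 4; pos_x_3 = 13; pos_z_3 = 0.5; radius_3 = 3.5; height_3 = 7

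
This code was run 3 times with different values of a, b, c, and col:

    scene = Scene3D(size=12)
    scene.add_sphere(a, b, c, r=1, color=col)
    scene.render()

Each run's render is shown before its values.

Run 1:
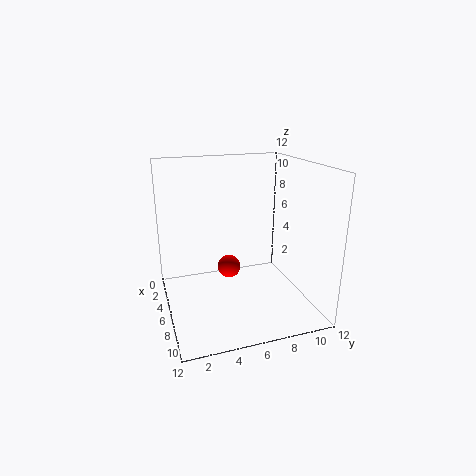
a = 5, b = 5.5, c = 3, col = 'red'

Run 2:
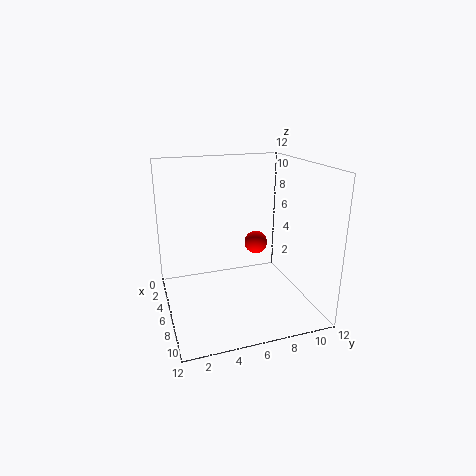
a = 5, b = 8, c = 5, col = 'red'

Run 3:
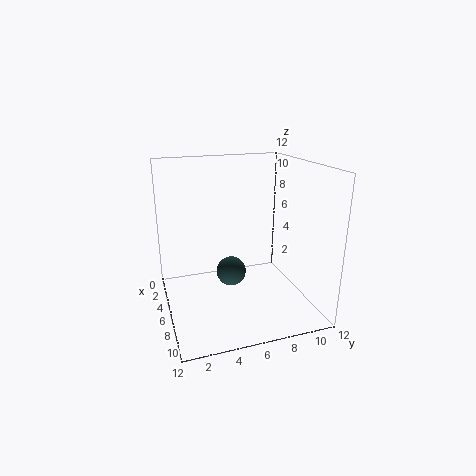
a = 10.5, b = 4, c = 5.5, col = 'darkslategray'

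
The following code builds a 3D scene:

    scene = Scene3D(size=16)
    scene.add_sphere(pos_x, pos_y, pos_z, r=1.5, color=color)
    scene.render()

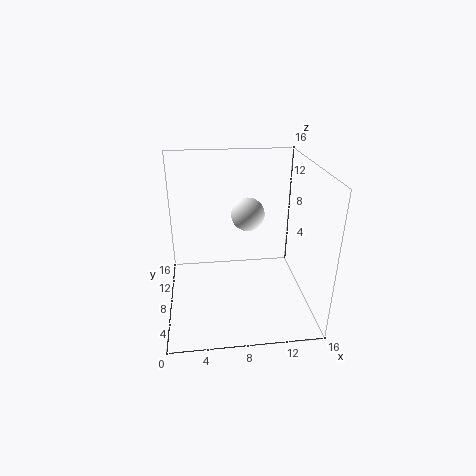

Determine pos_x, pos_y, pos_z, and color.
pos_x = 8.25, pos_y = 3, pos_z = 13, color = 'white'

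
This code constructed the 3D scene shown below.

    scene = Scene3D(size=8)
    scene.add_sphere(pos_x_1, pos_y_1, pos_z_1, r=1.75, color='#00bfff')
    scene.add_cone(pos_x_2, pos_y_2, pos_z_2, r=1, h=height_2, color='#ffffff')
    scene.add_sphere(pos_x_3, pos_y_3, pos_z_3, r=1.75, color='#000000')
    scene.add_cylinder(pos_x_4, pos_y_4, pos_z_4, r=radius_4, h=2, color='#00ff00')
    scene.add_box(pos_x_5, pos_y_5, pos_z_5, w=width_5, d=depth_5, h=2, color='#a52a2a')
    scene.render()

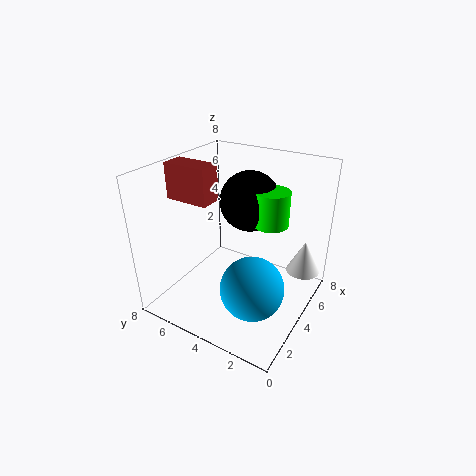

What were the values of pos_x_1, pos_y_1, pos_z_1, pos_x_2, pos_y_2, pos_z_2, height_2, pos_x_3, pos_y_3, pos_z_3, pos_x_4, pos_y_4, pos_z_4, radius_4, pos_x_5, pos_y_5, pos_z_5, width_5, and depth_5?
pos_x_1 = 3; pos_y_1 = 2.5; pos_z_1 = 1.75; pos_x_2 = 6.75; pos_y_2 = 1; pos_z_2 = 1.25; height_2 = 2; pos_x_3 = 5.75; pos_y_3 = 4.25; pos_z_3 = 5.5; pos_x_4 = 5.5; pos_y_4 = 2.75; pos_z_4 = 4.5; radius_4 = 1; pos_x_5 = 2.75; pos_y_5 = 5.25; pos_z_5 = 6; width_5 = 1.25; depth_5 = 2.5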